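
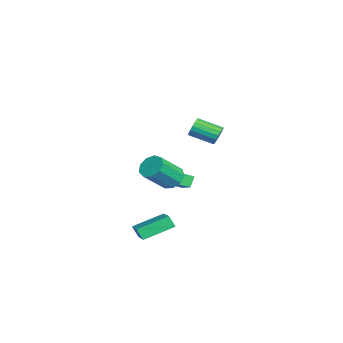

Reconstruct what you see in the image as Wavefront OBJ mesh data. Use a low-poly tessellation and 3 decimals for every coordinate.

v 1.34 -0.039 3.697
v 1.659 -0.337 3.188
v 1.22 -1.778 3.755
v 0.9 -1.481 4.263
v 1.883 -0.315 3.417
v 1.444 -1.756 3.984
v 1.982 -0.23 3.71
v 1.543 -1.671 4.277
v 1.934 -0.101 4
v 1.495 -1.542 4.567
v 1.75 0.042 4.22
v 1.31 -1.4 4.787
v 1.471 0.166 4.321
v 1.032 -1.275 4.887
v 1.163 0.243 4.278
v 0.724 -1.198 4.845
v 0.895 0.256 4.102
v 0.456 -1.186 4.669
v 0.729 0.201 3.833
v 0.29 -1.241 4.4
v 0.703 0.091 3.533
v 0.264 -1.351 4.1
v 0.823 -0.049 3.271
v 0.383 -1.491 3.837
v 1.061 -0.187 3.106
v 0.621 -1.628 3.672
v 1.363 -0.29 3.076
v 0.923 -1.732 3.643
v 0.166 -4.992 -4.237
v 1.966 -4.747 -3.501
v -0.396 -3.125 -3.484
v 1.405 -2.879 -2.749
v 0.415 -4.621 -4.971
v 2.216 -4.375 -4.236
v -0.146 -2.753 -4.219
v 1.654 -2.508 -3.483
v -2.337 -2.561 -1.468
v -1.566 -2.543 -1.932
v -0.672 -3.821 -0.496
v -1.443 -3.839 -0.032
v -1.574 -2.086 -1.52
v -0.68 -3.364 -0.084
v -1.939 -1.851 -1.084
v -1.045 -3.129 0.352
v -2.491 -1.948 -0.827
v -1.596 -3.226 0.609
v -2.97 -2.332 -0.87
v -2.076 -3.61 0.566
v -3.153 -2.823 -1.193
v -2.259 -4.101 0.243
v -2.954 -3.192 -1.645
v -2.06 -4.47 -0.209
v -2.467 -3.265 -2.013
v -1.573 -4.543 -0.578
v -1.919 -3.009 -2.127
v -1.025 -4.287 -0.691
v -4.239 -3.76 -2.546
v -4.675 -3.499 -1.853
v -4.384 -1.916 -3.333
v -4.821 -1.655 -2.64
v -2.719 -3.305 -1.76
v -3.156 -3.044 -1.067
v -2.865 -1.461 -2.547
v -3.301 -1.2 -1.854
f 2 1 5
f 2 5 3
f 3 5 6
f 3 6 4
f 5 1 7
f 5 7 6
f 6 7 8
f 6 8 4
f 7 1 9
f 7 9 8
f 8 9 10
f 8 10 4
f 9 1 11
f 9 11 10
f 10 11 12
f 10 12 4
f 11 1 13
f 11 13 12
f 12 13 14
f 12 14 4
f 13 1 15
f 13 15 14
f 14 15 16
f 14 16 4
f 15 1 17
f 15 17 16
f 16 17 18
f 16 18 4
f 17 1 19
f 17 19 18
f 18 19 20
f 18 20 4
f 19 1 21
f 19 21 20
f 20 21 22
f 20 22 4
f 21 1 23
f 21 23 22
f 22 23 24
f 22 24 4
f 23 1 25
f 23 25 24
f 24 25 26
f 24 26 4
f 25 1 27
f 25 27 26
f 26 27 28
f 26 28 4
f 27 1 2
f 27 2 28
f 28 2 3
f 28 3 4
f 30 32 29
f 33 30 29
f 29 32 31
f 31 33 29
f 30 36 32
f 34 30 33
f 34 36 30
f 32 36 31
f 35 33 31
f 31 36 35
f 35 34 33
f 36 34 35
f 38 37 41
f 38 41 39
f 39 41 42
f 39 42 40
f 41 37 43
f 41 43 42
f 42 43 44
f 42 44 40
f 43 37 45
f 43 45 44
f 44 45 46
f 44 46 40
f 45 37 47
f 45 47 46
f 46 47 48
f 46 48 40
f 47 37 49
f 47 49 48
f 48 49 50
f 48 50 40
f 49 37 51
f 49 51 50
f 50 51 52
f 50 52 40
f 51 37 53
f 51 53 52
f 52 53 54
f 52 54 40
f 53 37 55
f 53 55 54
f 54 55 56
f 54 56 40
f 55 37 38
f 55 38 56
f 56 38 39
f 56 39 40
f 58 60 57
f 61 58 57
f 57 60 59
f 59 61 57
f 58 64 60
f 62 58 61
f 62 64 58
f 60 64 59
f 63 61 59
f 59 64 63
f 63 62 61
f 64 62 63



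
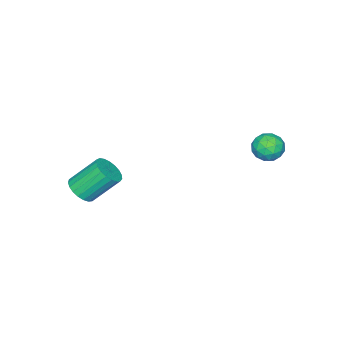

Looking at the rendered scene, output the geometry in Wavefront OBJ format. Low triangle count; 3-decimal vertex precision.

v 4.115 -1.028 -3.285
v 4.432 -1.357 -2.852
v 3.802 -0.581 -1.801
v 3.485 -0.252 -2.235
v 4.596 -1.158 -2.9
v 3.966 -0.383 -1.85
v 4.677 -0.937 -3.015
v 4.046 -0.162 -1.964
v 4.661 -0.732 -3.176
v 4.03 0.044 -2.126
v 4.55 -0.577 -3.357
v 3.919 0.198 -2.307
v 4.364 -0.501 -3.525
v 3.733 0.275 -2.475
v 4.135 -0.516 -3.651
v 3.505 0.26 -2.601
v 3.903 -0.619 -3.715
v 3.272 0.157 -2.664
v 3.707 -0.793 -3.704
v 3.077 -0.017 -2.653
v 3.582 -1.007 -3.62
v 2.952 -0.232 -2.57
v 3.549 -1.226 -3.479
v 2.919 -0.45 -2.429
v 3.614 -1.409 -3.304
v 2.984 -0.634 -2.254
v 3.766 -1.527 -3.126
v 3.135 -0.752 -2.076
v 3.978 -1.559 -2.975
v 3.347 -0.783 -1.925
v 4.214 -1.499 -2.878
v 3.583 -0.723 -1.828
v -0.505 4.021 -2.196
v -0.09 3.879 -1.714
v -1.25 3.441 -1.726
v -0.835 3.299 -1.244
v -1.064 3.906 -1.309
v -0.603 4.264 -1.599
v -0.737 3.056 -1.841
v -0.276 3.414 -2.131
v -0.234 3.282 -1.494
v -0.435 3.807 -1.165
v -0.905 3.513 -2.275
v -1.106 4.038 -1.946
v -0.232 4.001 -1.996
v -1.108 3.319 -1.444
v -1.242 3.676 -1.482
v -0.999 3.592 -1.199
v -0.533 4.228 -1.929
v -0.29 4.144 -1.645
v -0.862 4.16 -1.407
v -1.05 3.176 -1.795
v -0.807 3.092 -1.511
v -0.341 3.728 -2.241
v -0.098 3.644 -1.958
v -0.478 3.16 -2.033
v -0.073 3.566 -1.583
v -0.511 3.225 -1.308
v -0.453 3.083 -1.658
v -0.182 3.293 -1.829
v -0.191 3.875 -1.39
v -0.629 3.534 -1.114
v -0.764 3.891 -1.152
v -0.493 4.102 -1.323
v -0.276 3.524 -1.261
v -0.711 3.786 -2.326
v -1.149 3.445 -2.05
v -0.847 3.218 -2.117
v -0.576 3.429 -2.288
v -0.829 4.095 -2.132
v -1.267 3.754 -1.857
v -1.158 4.027 -1.611
v -0.887 4.237 -1.782
v -1.064 3.796 -2.179
f 2 1 5
f 2 5 3
f 3 5 6
f 3 6 4
f 5 1 7
f 5 7 6
f 6 7 8
f 6 8 4
f 7 1 9
f 7 9 8
f 8 9 10
f 8 10 4
f 9 1 11
f 9 11 10
f 10 11 12
f 10 12 4
f 11 1 13
f 11 13 12
f 12 13 14
f 12 14 4
f 13 1 15
f 13 15 14
f 14 15 16
f 14 16 4
f 15 1 17
f 15 17 16
f 16 17 18
f 16 18 4
f 17 1 19
f 17 19 18
f 18 19 20
f 18 20 4
f 19 1 21
f 19 21 20
f 20 21 22
f 20 22 4
f 21 1 23
f 21 23 22
f 22 23 24
f 22 24 4
f 23 1 25
f 23 25 24
f 24 25 26
f 24 26 4
f 25 1 27
f 25 27 26
f 26 27 28
f 26 28 4
f 27 1 29
f 27 29 28
f 28 29 30
f 28 30 4
f 29 1 31
f 29 31 30
f 30 31 32
f 30 32 4
f 31 1 2
f 31 2 32
f 32 2 3
f 32 3 4
f 33 70 49
f 70 44 73
f 49 73 38
f 70 73 49
f 33 49 45
f 49 38 50
f 45 50 34
f 49 50 45
f 33 45 54
f 45 34 55
f 54 55 40
f 45 55 54
f 33 54 66
f 54 40 69
f 66 69 43
f 54 69 66
f 33 66 70
f 66 43 74
f 70 74 44
f 66 74 70
f 34 50 61
f 50 38 64
f 61 64 42
f 50 64 61
f 38 73 51
f 73 44 72
f 51 72 37
f 73 72 51
f 44 74 71
f 74 43 67
f 71 67 35
f 74 67 71
f 43 69 68
f 69 40 56
f 68 56 39
f 69 56 68
f 40 55 60
f 55 34 57
f 60 57 41
f 55 57 60
f 36 62 48
f 62 42 63
f 48 63 37
f 62 63 48
f 36 48 46
f 48 37 47
f 46 47 35
f 48 47 46
f 36 46 53
f 46 35 52
f 53 52 39
f 46 52 53
f 36 53 58
f 53 39 59
f 58 59 41
f 53 59 58
f 36 58 62
f 58 41 65
f 62 65 42
f 58 65 62
f 37 63 51
f 63 42 64
f 51 64 38
f 63 64 51
f 35 47 71
f 47 37 72
f 71 72 44
f 47 72 71
f 39 52 68
f 52 35 67
f 68 67 43
f 52 67 68
f 41 59 60
f 59 39 56
f 60 56 40
f 59 56 60
f 42 65 61
f 65 41 57
f 61 57 34
f 65 57 61



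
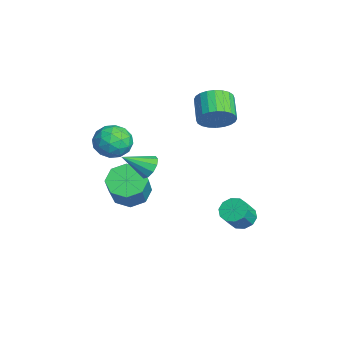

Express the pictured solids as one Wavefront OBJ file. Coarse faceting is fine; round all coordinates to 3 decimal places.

v 1.316 2.049 -2.3
v 1.93 2.046 -2.695
v 2.558 1.488 -1.715
v 1.944 1.491 -1.32
v 1.914 2.433 -2.464
v 2.542 1.876 -1.485
v 1.67 2.674 -2.171
v 2.298 2.117 -1.192
v 1.291 2.676 -1.927
v 1.919 2.118 -0.947
v 0.921 2.438 -1.825
v 1.549 1.881 -0.846
v 0.702 2.052 -1.905
v 1.33 1.494 -0.925
v 0.718 1.664 -2.135
v 1.346 1.107 -1.156
v 0.962 1.423 -2.428
v 1.59 0.866 -1.449
v 1.341 1.422 -2.673
v 1.969 0.864 -1.693
v 1.711 1.659 -2.774
v 2.339 1.102 -1.795
v 2.941 -2.532 2.569
v 3.552 -2.685 2.315
v 2.959 -3.788 3.371
v 3.61 -2.46 2.666
v 3.412 -2.263 2.979
v 3.033 -2.169 3.136
v 2.62 -2.213 3.077
v 2.329 -2.379 2.823
v 2.271 -2.604 2.473
v 2.469 -2.801 2.159
v 2.848 -2.896 2.002
v 3.261 -2.851 2.062
v -0.391 1.099 3.423
v 0.001 0.673 4.176
v -1.257 0.775 4.89
v -1.649 1.201 4.137
v 0.072 1.029 4.25
v -1.186 1.131 4.963
v 0.072 1.396 4.198
v -1.186 1.498 4.911
v 0.002 1.718 4.028
v -1.256 1.82 4.741
v -0.128 1.945 3.766
v -1.386 2.048 4.479
v -0.298 2.044 3.451
v -1.556 2.146 4.165
v -0.482 1.999 3.133
v -1.741 2.101 3.846
v -0.653 1.817 2.859
v -1.911 1.919 3.572
v -0.783 1.525 2.67
v -2.041 1.627 3.384
v -0.854 1.169 2.597
v -2.112 1.271 3.31
v -0.854 0.802 2.649
v -2.112 0.904 3.362
v -0.784 0.48 2.819
v -2.042 0.582 3.532
v -0.654 0.252 3.081
v -1.912 0.355 3.794
v -0.484 0.154 3.395
v -1.742 0.256 4.109
v -0.299 0.199 3.714
v -1.558 0.301 4.427
v -0.129 0.381 3.988
v -1.387 0.483 4.701
v -0.472 -3.342 2.977
v 0.154 -3.565 2.204
v -1.754 -3.895 2.096
v -1.128 -4.118 1.323
v -1.083 -4.657 2.188
v -0.291 -4.315 2.732
v -1.309 -3.145 1.568
v -0.517 -2.803 2.112
v -0.363 -3.443 1.333
v -0.223 -4.378 1.716
v -1.377 -3.082 2.584
v -1.237 -4.017 2.967
v -0.047 -3.405 2.667
v -1.553 -4.055 1.633
v -1.527 -4.372 2.141
v -1.159 -4.503 1.687
v -0.308 -3.846 2.978
v 0.06 -3.977 2.524
v -0.667 -4.619 2.515
v -1.66 -3.483 1.776
v -1.292 -3.614 1.322
v -0.441 -2.957 2.613
v -0.073 -3.088 2.159
v -0.933 -2.841 1.785
v 0.018 -3.465 1.701
v -0.735 -3.789 1.184
v -0.842 -3.217 1.328
v -0.377 -3.017 1.647
v 0.1 -4.014 1.927
v -0.653 -4.339 1.409
v -0.627 -4.656 1.917
v -0.161 -4.455 2.237
v -0.204 -3.942 1.415
v -0.947 -3.121 2.891
v -1.7 -3.446 2.373
v -1.439 -3.005 2.063
v -0.973 -2.804 2.383
v -0.865 -3.671 3.116
v -1.618 -3.995 2.599
v -1.223 -4.443 2.653
v -0.758 -4.243 2.972
v -1.396 -3.518 2.885
v 0.585 -3.107 -0.405
v 1.252 -2.488 -0.82
v 2.482 -2.814 0.67
v 1.815 -3.433 1.085
v 0.773 -2.127 -0.346
v 2.003 -2.453 1.145
v 0.183 -2.339 0.094
v 1.414 -2.665 1.585
v -0.171 -3.002 0.241
v 1.06 -3.328 1.732
v -0.082 -3.726 0.01
v 1.148 -4.052 1.5
v 0.397 -4.087 -0.465
v 1.627 -4.413 1.026
v 0.986 -3.875 -0.905
v 2.217 -4.201 0.586
v 1.34 -3.212 -1.052
v 2.571 -3.538 0.439
f 2 1 5
f 2 5 3
f 3 5 6
f 3 6 4
f 5 1 7
f 5 7 6
f 6 7 8
f 6 8 4
f 7 1 9
f 7 9 8
f 8 9 10
f 8 10 4
f 9 1 11
f 9 11 10
f 10 11 12
f 10 12 4
f 11 1 13
f 11 13 12
f 12 13 14
f 12 14 4
f 13 1 15
f 13 15 14
f 14 15 16
f 14 16 4
f 15 1 17
f 15 17 16
f 16 17 18
f 16 18 4
f 17 1 19
f 17 19 18
f 18 19 20
f 18 20 4
f 19 1 21
f 19 21 20
f 20 21 22
f 20 22 4
f 21 1 2
f 21 2 22
f 22 2 3
f 22 3 4
f 24 23 26
f 24 26 25
f 26 23 27
f 26 27 25
f 27 23 28
f 27 28 25
f 28 23 29
f 28 29 25
f 29 23 30
f 29 30 25
f 30 23 31
f 30 31 25
f 31 23 32
f 31 32 25
f 32 23 33
f 32 33 25
f 33 23 34
f 33 34 25
f 34 23 24
f 34 24 25
f 36 35 39
f 36 39 37
f 37 39 40
f 37 40 38
f 39 35 41
f 39 41 40
f 40 41 42
f 40 42 38
f 41 35 43
f 41 43 42
f 42 43 44
f 42 44 38
f 43 35 45
f 43 45 44
f 44 45 46
f 44 46 38
f 45 35 47
f 45 47 46
f 46 47 48
f 46 48 38
f 47 35 49
f 47 49 48
f 48 49 50
f 48 50 38
f 49 35 51
f 49 51 50
f 50 51 52
f 50 52 38
f 51 35 53
f 51 53 52
f 52 53 54
f 52 54 38
f 53 35 55
f 53 55 54
f 54 55 56
f 54 56 38
f 55 35 57
f 55 57 56
f 56 57 58
f 56 58 38
f 57 35 59
f 57 59 58
f 58 59 60
f 58 60 38
f 59 35 61
f 59 61 60
f 60 61 62
f 60 62 38
f 61 35 63
f 61 63 62
f 62 63 64
f 62 64 38
f 63 35 65
f 63 65 64
f 64 65 66
f 64 66 38
f 65 35 67
f 65 67 66
f 66 67 68
f 66 68 38
f 67 35 36
f 67 36 68
f 68 36 37
f 68 37 38
f 69 106 85
f 106 80 109
f 85 109 74
f 106 109 85
f 69 85 81
f 85 74 86
f 81 86 70
f 85 86 81
f 69 81 90
f 81 70 91
f 90 91 76
f 81 91 90
f 69 90 102
f 90 76 105
f 102 105 79
f 90 105 102
f 69 102 106
f 102 79 110
f 106 110 80
f 102 110 106
f 70 86 97
f 86 74 100
f 97 100 78
f 86 100 97
f 74 109 87
f 109 80 108
f 87 108 73
f 109 108 87
f 80 110 107
f 110 79 103
f 107 103 71
f 110 103 107
f 79 105 104
f 105 76 92
f 104 92 75
f 105 92 104
f 76 91 96
f 91 70 93
f 96 93 77
f 91 93 96
f 72 98 84
f 98 78 99
f 84 99 73
f 98 99 84
f 72 84 82
f 84 73 83
f 82 83 71
f 84 83 82
f 72 82 89
f 82 71 88
f 89 88 75
f 82 88 89
f 72 89 94
f 89 75 95
f 94 95 77
f 89 95 94
f 72 94 98
f 94 77 101
f 98 101 78
f 94 101 98
f 73 99 87
f 99 78 100
f 87 100 74
f 99 100 87
f 71 83 107
f 83 73 108
f 107 108 80
f 83 108 107
f 75 88 104
f 88 71 103
f 104 103 79
f 88 103 104
f 77 95 96
f 95 75 92
f 96 92 76
f 95 92 96
f 78 101 97
f 101 77 93
f 97 93 70
f 101 93 97
f 112 111 115
f 112 115 113
f 113 115 116
f 113 116 114
f 115 111 117
f 115 117 116
f 116 117 118
f 116 118 114
f 117 111 119
f 117 119 118
f 118 119 120
f 118 120 114
f 119 111 121
f 119 121 120
f 120 121 122
f 120 122 114
f 121 111 123
f 121 123 122
f 122 123 124
f 122 124 114
f 123 111 125
f 123 125 124
f 124 125 126
f 124 126 114
f 125 111 127
f 125 127 126
f 126 127 128
f 126 128 114
f 127 111 112
f 127 112 128
f 128 112 113
f 128 113 114



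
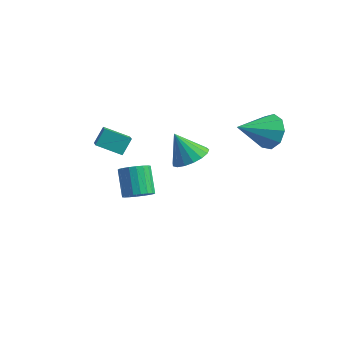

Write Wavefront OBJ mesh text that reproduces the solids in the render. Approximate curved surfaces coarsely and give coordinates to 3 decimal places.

v 1.089 1.934 -0.113
v 1.917 1.701 0.334
v 0.271 1.726 1.293
v 1.889 2.161 0.386
v 1.678 2.57 0.324
v 1.331 2.833 0.161
v 0.929 2.89 -0.064
v 0.564 2.728 -0.3
v 0.319 2.385 -0.494
v 0.25 1.938 -0.6
v 0.374 1.491 -0.595
v 0.661 1.145 -0.479
v 1.046 0.98 -0.28
v 1.441 1.034 -0.042
v 1.756 1.294 0.18
v -1.739 1.534 -3.927
v -1.11 1.449 -3.44
v -1.952 2.16 -2.226
v -2.581 2.246 -2.713
v -1.053 1.768 -3.588
v -1.895 2.479 -2.374
v -1.132 2.041 -3.803
v -1.974 2.752 -2.589
v -1.331 2.213 -4.042
v -2.174 2.924 -2.828
v -1.611 2.251 -4.259
v -2.454 2.962 -3.045
v -1.917 2.147 -4.409
v -2.759 2.859 -3.196
v -2.187 1.922 -4.465
v -3.029 2.633 -3.251
v -2.368 1.62 -4.414
v -3.21 2.331 -3.2
v -2.425 1.301 -4.266
v -3.267 2.012 -3.052
v -2.346 1.028 -4.051
v -3.188 1.739 -2.837
v -2.146 0.856 -3.812
v -2.989 1.567 -2.598
v -1.866 0.818 -3.595
v -2.709 1.529 -2.381
v -1.561 0.921 -3.444
v -2.403 1.633 -2.231
v -1.291 1.147 -3.389
v -2.133 1.858 -2.175
v 3.626 4.689 1.248
v 4.128 4.093 0.574
v 2.894 3.051 2.152
v 4.536 4.22 1.135
v 4.518 4.566 1.748
v 4.083 4.97 2.127
v 3.434 5.243 2.095
v 2.875 5.256 1.667
v 2.668 5.005 1.042
v 2.909 4.606 0.514
v 3.485 4.246 0.329
v -1.788 -1.56 1.597
v -0.952 -2.432 2.304
v -1.762 -0.922 2.354
v -0.926 -1.794 3.061
v -0.714 -0.966 1.059
v 0.122 -1.838 1.766
v -0.688 -0.328 1.816
v 0.148 -1.2 2.523
f 2 1 4
f 2 4 3
f 4 1 5
f 4 5 3
f 5 1 6
f 5 6 3
f 6 1 7
f 6 7 3
f 7 1 8
f 7 8 3
f 8 1 9
f 8 9 3
f 9 1 10
f 9 10 3
f 10 1 11
f 10 11 3
f 11 1 12
f 11 12 3
f 12 1 13
f 12 13 3
f 13 1 14
f 13 14 3
f 14 1 15
f 14 15 3
f 15 1 2
f 15 2 3
f 17 16 20
f 17 20 18
f 18 20 21
f 18 21 19
f 20 16 22
f 20 22 21
f 21 22 23
f 21 23 19
f 22 16 24
f 22 24 23
f 23 24 25
f 23 25 19
f 24 16 26
f 24 26 25
f 25 26 27
f 25 27 19
f 26 16 28
f 26 28 27
f 27 28 29
f 27 29 19
f 28 16 30
f 28 30 29
f 29 30 31
f 29 31 19
f 30 16 32
f 30 32 31
f 31 32 33
f 31 33 19
f 32 16 34
f 32 34 33
f 33 34 35
f 33 35 19
f 34 16 36
f 34 36 35
f 35 36 37
f 35 37 19
f 36 16 38
f 36 38 37
f 37 38 39
f 37 39 19
f 38 16 40
f 38 40 39
f 39 40 41
f 39 41 19
f 40 16 42
f 40 42 41
f 41 42 43
f 41 43 19
f 42 16 44
f 42 44 43
f 43 44 45
f 43 45 19
f 44 16 17
f 44 17 45
f 45 17 18
f 45 18 19
f 47 46 49
f 47 49 48
f 49 46 50
f 49 50 48
f 50 46 51
f 50 51 48
f 51 46 52
f 51 52 48
f 52 46 53
f 52 53 48
f 53 46 54
f 53 54 48
f 54 46 55
f 54 55 48
f 55 46 56
f 55 56 48
f 56 46 47
f 56 47 48
f 58 60 57
f 61 58 57
f 57 60 59
f 59 61 57
f 58 64 60
f 62 58 61
f 62 64 58
f 60 64 59
f 63 61 59
f 59 64 63
f 63 62 61
f 64 62 63



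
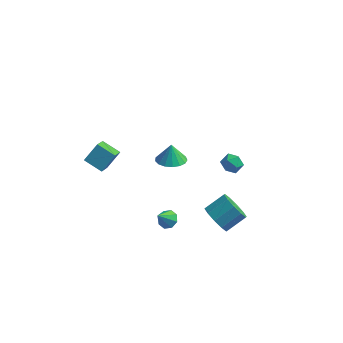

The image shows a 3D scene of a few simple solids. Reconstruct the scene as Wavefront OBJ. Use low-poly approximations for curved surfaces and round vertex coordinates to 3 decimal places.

v -0.471 0.789 -0.313
v 0.203 1.358 -0.425
v -0.549 1.091 0.753
v -0.142 1.59 -0.516
v -0.563 1.639 -0.561
v -0.963 1.492 -0.548
v -1.25 1.185 -0.482
v -1.359 0.787 -0.376
v -1.265 0.389 -0.257
v -0.988 0.083 -0.15
v -0.594 -0.062 -0.08
v -0.171 -0.011 -0.064
v 0.183 0.222 -0.104
v 0.387 0.586 -0.193
v 0.394 0.996 -0.309
v 1.845 4.212 -3.221
v 2.459 4.046 -3.548
v 2.061 3.414 -2.412
v 2.675 3.248 -2.739
v 2.603 3.88 -2.413
v 2.47 4.373 -2.912
v 2.05 3.087 -3.048
v 1.917 3.58 -3.547
v 2.585 3.351 -3.441
v 2.927 3.841 -3.049
v 1.593 3.619 -2.911
v 1.935 4.109 -2.519
v -4.821 -0.31 -0.175
v -4.668 -1.669 0.98
v -4.293 0.45 0.651
v -4.14 -0.909 1.805
v -3.74 -0.571 -0.625
v -3.587 -1.93 0.529
v -3.212 0.189 0.2
v -3.059 -1.17 1.355
v 2.842 -2.008 -1.916
v 3.209 -1.69 -2.744
v 4.064 -0.874 -2.053
v 3.698 -1.192 -1.224
v 2.754 -1.338 -2.598
v 3.609 -0.522 -1.906
v 2.333 -1.242 -2.191
v 3.188 -0.426 -1.499
v 2.107 -1.439 -1.679
v 2.962 -0.622 -0.987
v 2.161 -1.853 -1.257
v 3.016 -1.036 -0.566
v 2.476 -2.326 -1.087
v 3.331 -1.51 -0.396
v 2.931 -2.678 -1.234
v 3.786 -1.862 -0.542
v 3.352 -2.774 -1.641
v 4.207 -1.958 -0.949
v 3.578 -2.578 -2.153
v 4.433 -1.761 -1.461
v 3.524 -2.164 -2.574
v 4.379 -1.347 -1.883
v 0.014 -1.574 -3.32
v 0.382 -2.033 -3.48
v -0.374 -2.226 -2.34
v 0.59 -1.727 -3.195
v 0.461 -1.332 -2.983
v 0.069 -1.078 -2.969
v -0.355 -1.115 -3.161
v -0.563 -1.42 -3.446
v -0.434 -1.816 -3.658
v -0.042 -2.069 -3.672
f 2 1 4
f 2 4 3
f 4 1 5
f 4 5 3
f 5 1 6
f 5 6 3
f 6 1 7
f 6 7 3
f 7 1 8
f 7 8 3
f 8 1 9
f 8 9 3
f 9 1 10
f 9 10 3
f 10 1 11
f 10 11 3
f 11 1 12
f 11 12 3
f 12 1 13
f 12 13 3
f 13 1 14
f 13 14 3
f 14 1 15
f 14 15 3
f 15 1 2
f 15 2 3
f 16 27 21
f 16 21 17
f 16 17 23
f 16 23 26
f 16 26 27
f 17 21 25
f 21 27 20
f 27 26 18
f 26 23 22
f 23 17 24
f 19 25 20
f 19 20 18
f 19 18 22
f 19 22 24
f 19 24 25
f 20 25 21
f 18 20 27
f 22 18 26
f 24 22 23
f 25 24 17
f 29 31 28
f 32 29 28
f 28 31 30
f 30 32 28
f 29 35 31
f 33 29 32
f 33 35 29
f 31 35 30
f 34 32 30
f 30 35 34
f 34 33 32
f 35 33 34
f 37 36 40
f 37 40 38
f 38 40 41
f 38 41 39
f 40 36 42
f 40 42 41
f 41 42 43
f 41 43 39
f 42 36 44
f 42 44 43
f 43 44 45
f 43 45 39
f 44 36 46
f 44 46 45
f 45 46 47
f 45 47 39
f 46 36 48
f 46 48 47
f 47 48 49
f 47 49 39
f 48 36 50
f 48 50 49
f 49 50 51
f 49 51 39
f 50 36 52
f 50 52 51
f 51 52 53
f 51 53 39
f 52 36 54
f 52 54 53
f 53 54 55
f 53 55 39
f 54 36 56
f 54 56 55
f 55 56 57
f 55 57 39
f 56 36 37
f 56 37 57
f 57 37 38
f 57 38 39
f 59 58 61
f 59 61 60
f 61 58 62
f 61 62 60
f 62 58 63
f 62 63 60
f 63 58 64
f 63 64 60
f 64 58 65
f 64 65 60
f 65 58 66
f 65 66 60
f 66 58 67
f 66 67 60
f 67 58 59
f 67 59 60



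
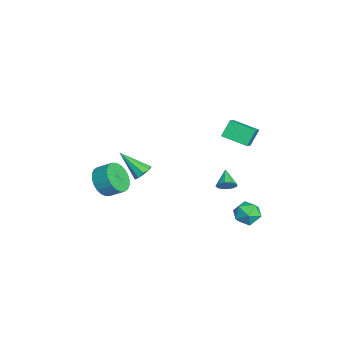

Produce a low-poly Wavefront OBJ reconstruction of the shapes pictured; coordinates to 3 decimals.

v -3.862 3.232 3.84
v -2.235 2.78 4.984
v -3.166 4.601 3.391
v -1.539 4.149 4.535
v -3.361 2.671 2.905
v -1.734 2.219 4.049
v -2.665 4.04 2.456
v -1.038 3.588 3.6
v -3.917 -4.337 -0.999
v -3.022 -4.285 -1.601
v -2.669 -3.431 -1.004
v -3.563 -3.483 -0.401
v -3.28 -4.029 -1.815
v -2.927 -3.175 -1.217
v -3.634 -3.819 -1.904
v -3.281 -2.966 -1.306
v -4.032 -3.689 -1.855
v -3.679 -2.836 -1.258
v -4.412 -3.657 -1.676
v -4.059 -2.804 -1.079
v -4.717 -3.729 -1.394
v -4.364 -2.875 -0.796
v -4.9 -3.893 -1.052
v -4.547 -3.04 -0.454
v -4.933 -4.125 -0.701
v -4.58 -3.271 -0.104
v -4.811 -4.389 -0.396
v -4.458 -3.535 0.201
v -4.553 -4.645 -0.183
v -4.2 -3.791 0.415
v -4.199 -4.854 -0.094
v -3.846 -4.001 0.504
v -3.801 -4.984 -0.142
v -3.448 -4.131 0.455
v -3.421 -5.016 -0.321
v -3.068 -4.163 0.276
v -3.116 -4.945 -0.604
v -2.763 -4.091 -0.006
v -2.933 -4.78 -0.946
v -2.58 -3.927 -0.348
v -2.9 -4.549 -1.296
v -2.547 -3.695 -0.699
v -2.373 3.795 -3.062
v -1.668 4.301 -3.384
v -1.492 3.259 -1.976
v -0.787 3.765 -2.298
v -1.512 4.181 -1.9
v -2.056 4.512 -2.57
v -1.104 3.048 -2.79
v -1.648 3.379 -3.46
v -0.884 3.84 -3.215
v -1.136 4.54 -2.665
v -2.024 3.02 -2.695
v -2.276 3.72 -2.145
v -2.834 -2.113 0.411
v -2.555 -1.761 0.894
v -3.546 -3.387 1.749
v -2.973 -1.61 0.815
v -3.327 -1.695 0.547
v -3.45 -1.975 0.215
v -3.285 -2.32 -0.025
v -2.909 -2.568 -0.062
v -2.499 -2.603 0.123
v -2.245 -2.409 0.442
v -2.268 -2.076 0.747
v -3.397 2.809 -1.535
v -3.079 3.086 -1.041
v -4.463 2.871 -0.885
v -3.23 3.398 -1.319
v -3.46 3.435 -1.698
v -3.66 3.178 -2.001
v -3.737 2.749 -2.086
v -3.655 2.347 -1.913
v -3.453 2.162 -1.564
v -3.224 2.279 -1.201
v -3.077 2.644 -0.994
f 2 4 1
f 5 2 1
f 1 4 3
f 3 5 1
f 2 8 4
f 6 2 5
f 6 8 2
f 4 8 3
f 7 5 3
f 3 8 7
f 7 6 5
f 8 6 7
f 10 9 13
f 10 13 11
f 11 13 14
f 11 14 12
f 13 9 15
f 13 15 14
f 14 15 16
f 14 16 12
f 15 9 17
f 15 17 16
f 16 17 18
f 16 18 12
f 17 9 19
f 17 19 18
f 18 19 20
f 18 20 12
f 19 9 21
f 19 21 20
f 20 21 22
f 20 22 12
f 21 9 23
f 21 23 22
f 22 23 24
f 22 24 12
f 23 9 25
f 23 25 24
f 24 25 26
f 24 26 12
f 25 9 27
f 25 27 26
f 26 27 28
f 26 28 12
f 27 9 29
f 27 29 28
f 28 29 30
f 28 30 12
f 29 9 31
f 29 31 30
f 30 31 32
f 30 32 12
f 31 9 33
f 31 33 32
f 32 33 34
f 32 34 12
f 33 9 35
f 33 35 34
f 34 35 36
f 34 36 12
f 35 9 37
f 35 37 36
f 36 37 38
f 36 38 12
f 37 9 39
f 37 39 38
f 38 39 40
f 38 40 12
f 39 9 41
f 39 41 40
f 40 41 42
f 40 42 12
f 41 9 10
f 41 10 42
f 42 10 11
f 42 11 12
f 43 54 48
f 43 48 44
f 43 44 50
f 43 50 53
f 43 53 54
f 44 48 52
f 48 54 47
f 54 53 45
f 53 50 49
f 50 44 51
f 46 52 47
f 46 47 45
f 46 45 49
f 46 49 51
f 46 51 52
f 47 52 48
f 45 47 54
f 49 45 53
f 51 49 50
f 52 51 44
f 56 55 58
f 56 58 57
f 58 55 59
f 58 59 57
f 59 55 60
f 59 60 57
f 60 55 61
f 60 61 57
f 61 55 62
f 61 62 57
f 62 55 63
f 62 63 57
f 63 55 64
f 63 64 57
f 64 55 65
f 64 65 57
f 65 55 56
f 65 56 57
f 67 66 69
f 67 69 68
f 69 66 70
f 69 70 68
f 70 66 71
f 70 71 68
f 71 66 72
f 71 72 68
f 72 66 73
f 72 73 68
f 73 66 74
f 73 74 68
f 74 66 75
f 74 75 68
f 75 66 76
f 75 76 68
f 76 66 67
f 76 67 68



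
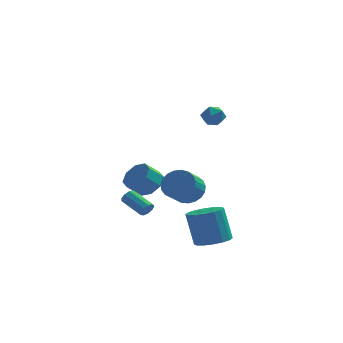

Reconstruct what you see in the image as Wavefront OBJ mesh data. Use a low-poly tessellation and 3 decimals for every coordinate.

v -1.959 1.296 -4.053
v -1.66 1.371 -3.634
v -2.842 2.259 -2.949
v -3.141 2.184 -3.367
v -1.603 1.629 -3.872
v -2.786 2.518 -3.187
v -1.713 1.732 -4.194
v -2.895 2.62 -3.509
v -1.938 1.63 -4.45
v -3.12 2.519 -3.765
v -2.173 1.372 -4.52
v -3.355 2.261 -3.835
v -2.307 1.078 -4.372
v -3.489 1.967 -3.686
v -2.279 0.886 -4.074
v -3.461 1.775 -3.388
v -2.101 0.886 -3.766
v -3.283 1.774 -3.081
v -1.856 1.077 -3.592
v -3.038 1.966 -2.907
v 1.248 0.782 3.079
v 1.851 1.221 3.302
v 1.669 -0.161 3.798
v 2.272 0.278 4.021
v 1.552 0.457 4.257
v 1.292 1.04 3.812
v 2.228 0.02 3.288
v 1.968 0.603 2.843
v 2.456 0.75 3.431
v 2.039 1.02 4.029
v 1.481 0.04 3.071
v 1.064 0.31 3.669
v 0.244 2.499 -2.848
v 0.783 2.884 -2.02
v 0.294 1.765 -1.183
v -0.244 1.381 -2.012
v 0.393 3.085 -1.978
v -0.096 1.967 -1.141
v -0.022 3.186 -2.086
v -0.511 2.067 -1.249
v -0.391 3.168 -2.326
v -0.88 2.049 -1.489
v -0.651 3.034 -2.657
v -1.139 1.915 -1.82
v -0.755 2.808 -3.02
v -1.244 1.689 -2.183
v -0.687 2.528 -3.354
v -1.176 1.409 -2.517
v -0.457 2.244 -3.6
v -0.946 1.125 -2.764
v -0.107 2.003 -3.717
v -0.596 0.885 -2.88
v 0.305 1.849 -3.683
v -0.184 0.73 -2.846
v 0.706 1.807 -3.505
v 0.217 0.688 -2.668
v 1.027 1.884 -3.213
v 0.538 0.766 -2.377
v 1.213 2.068 -2.859
v 0.724 0.95 -2.022
v 1.231 2.327 -2.502
v 0.742 1.208 -1.665
v 1.079 2.615 -2.205
v 0.59 1.497 -1.369
v 2 -2.505 -4.67
v 2.922 -2.928 -4.362
v 2.421 -2.518 -2.301
v 1.5 -2.095 -2.61
v 3.03 -2.396 -4.442
v 2.529 -1.986 -2.381
v 2.861 -1.893 -4.583
v 2.361 -1.483 -2.522
v 2.462 -1.554 -4.747
v 1.961 -1.144 -2.687
v 1.939 -1.47 -4.891
v 1.439 -1.06 -2.83
v 1.433 -1.663 -4.976
v 0.932 -1.253 -2.915
v 1.079 -2.082 -4.979
v 0.578 -1.672 -2.918
v 0.971 -2.614 -4.899
v 0.47 -2.204 -2.838
v 1.139 -3.117 -4.758
v 0.639 -2.707 -2.697
v 1.539 -3.456 -4.593
v 1.038 -3.046 -2.533
v 2.061 -3.54 -4.45
v 1.561 -3.13 -2.389
v 2.568 -3.347 -4.365
v 2.067 -2.937 -2.304
v -2.009 3.632 -2.945
v -1.354 2.863 -2.796
v -2.137 2.36 -1.947
v -2.791 3.128 -2.095
v -1.221 3.466 -2.318
v -2.004 2.963 -1.468
v -1.55 4.165 -2.206
v -2.333 3.662 -1.357
v -2.147 4.552 -2.527
v -2.93 4.049 -1.678
v -2.663 4.4 -3.093
v -3.446 3.897 -2.244
v -2.796 3.797 -3.572
v -3.579 3.294 -2.722
v -2.467 3.098 -3.683
v -3.25 2.595 -2.834
v -1.87 2.711 -3.362
v -2.653 2.208 -2.513
f 2 1 5
f 2 5 3
f 3 5 6
f 3 6 4
f 5 1 7
f 5 7 6
f 6 7 8
f 6 8 4
f 7 1 9
f 7 9 8
f 8 9 10
f 8 10 4
f 9 1 11
f 9 11 10
f 10 11 12
f 10 12 4
f 11 1 13
f 11 13 12
f 12 13 14
f 12 14 4
f 13 1 15
f 13 15 14
f 14 15 16
f 14 16 4
f 15 1 17
f 15 17 16
f 16 17 18
f 16 18 4
f 17 1 19
f 17 19 18
f 18 19 20
f 18 20 4
f 19 1 2
f 19 2 20
f 20 2 3
f 20 3 4
f 21 32 26
f 21 26 22
f 21 22 28
f 21 28 31
f 21 31 32
f 22 26 30
f 26 32 25
f 32 31 23
f 31 28 27
f 28 22 29
f 24 30 25
f 24 25 23
f 24 23 27
f 24 27 29
f 24 29 30
f 25 30 26
f 23 25 32
f 27 23 31
f 29 27 28
f 30 29 22
f 34 33 37
f 34 37 35
f 35 37 38
f 35 38 36
f 37 33 39
f 37 39 38
f 38 39 40
f 38 40 36
f 39 33 41
f 39 41 40
f 40 41 42
f 40 42 36
f 41 33 43
f 41 43 42
f 42 43 44
f 42 44 36
f 43 33 45
f 43 45 44
f 44 45 46
f 44 46 36
f 45 33 47
f 45 47 46
f 46 47 48
f 46 48 36
f 47 33 49
f 47 49 48
f 48 49 50
f 48 50 36
f 49 33 51
f 49 51 50
f 50 51 52
f 50 52 36
f 51 33 53
f 51 53 52
f 52 53 54
f 52 54 36
f 53 33 55
f 53 55 54
f 54 55 56
f 54 56 36
f 55 33 57
f 55 57 56
f 56 57 58
f 56 58 36
f 57 33 59
f 57 59 58
f 58 59 60
f 58 60 36
f 59 33 61
f 59 61 60
f 60 61 62
f 60 62 36
f 61 33 63
f 61 63 62
f 62 63 64
f 62 64 36
f 63 33 34
f 63 34 64
f 64 34 35
f 64 35 36
f 66 65 69
f 66 69 67
f 67 69 70
f 67 70 68
f 69 65 71
f 69 71 70
f 70 71 72
f 70 72 68
f 71 65 73
f 71 73 72
f 72 73 74
f 72 74 68
f 73 65 75
f 73 75 74
f 74 75 76
f 74 76 68
f 75 65 77
f 75 77 76
f 76 77 78
f 76 78 68
f 77 65 79
f 77 79 78
f 78 79 80
f 78 80 68
f 79 65 81
f 79 81 80
f 80 81 82
f 80 82 68
f 81 65 83
f 81 83 82
f 82 83 84
f 82 84 68
f 83 65 85
f 83 85 84
f 84 85 86
f 84 86 68
f 85 65 87
f 85 87 86
f 86 87 88
f 86 88 68
f 87 65 89
f 87 89 88
f 88 89 90
f 88 90 68
f 89 65 66
f 89 66 90
f 90 66 67
f 90 67 68
f 92 91 95
f 92 95 93
f 93 95 96
f 93 96 94
f 95 91 97
f 95 97 96
f 96 97 98
f 96 98 94
f 97 91 99
f 97 99 98
f 98 99 100
f 98 100 94
f 99 91 101
f 99 101 100
f 100 101 102
f 100 102 94
f 101 91 103
f 101 103 102
f 102 103 104
f 102 104 94
f 103 91 105
f 103 105 104
f 104 105 106
f 104 106 94
f 105 91 107
f 105 107 106
f 106 107 108
f 106 108 94
f 107 91 92
f 107 92 108
f 108 92 93
f 108 93 94



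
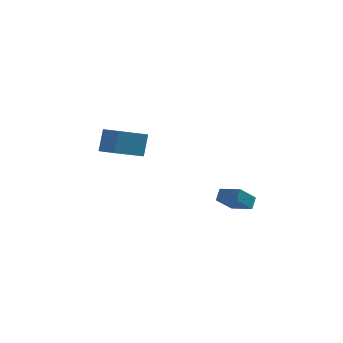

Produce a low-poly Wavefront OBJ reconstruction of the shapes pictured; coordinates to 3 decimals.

v -3.763 1.705 2.703
v -3.603 2.365 4.228
v -4.883 2.726 2.378
v -4.723 3.386 3.904
v -2.257 3.114 1.936
v -2.097 3.774 3.462
v -3.377 4.135 1.612
v -3.217 4.795 3.137
v 3.436 -1.1 -0.084
v 2.653 -2.027 0.943
v 3.575 -0.511 0.554
v 2.792 -1.438 1.582
v 4.668 -1.762 0.258
v 3.885 -2.689 1.286
v 4.807 -1.173 0.897
v 4.024 -2.1 1.924
f 2 4 1
f 5 2 1
f 1 4 3
f 3 5 1
f 2 8 4
f 6 2 5
f 6 8 2
f 4 8 3
f 7 5 3
f 3 8 7
f 7 6 5
f 8 6 7
f 10 12 9
f 13 10 9
f 9 12 11
f 11 13 9
f 10 16 12
f 14 10 13
f 14 16 10
f 12 16 11
f 15 13 11
f 11 16 15
f 15 14 13
f 16 14 15



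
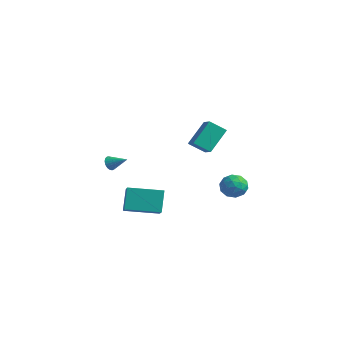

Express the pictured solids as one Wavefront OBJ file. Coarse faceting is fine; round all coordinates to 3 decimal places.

v 1.919 -3.806 -1.792
v 1.461 -3.174 -0.452
v 3.308 -2.277 -2.038
v 2.851 -1.646 -0.698
v 3.189 -4.814 -0.882
v 2.732 -4.183 0.458
v 4.579 -3.286 -1.128
v 4.121 -2.654 0.212
v 2.354 0.817 2.275
v 2.29 2.142 3.593
v 3.025 1.543 1.577
v 2.96 2.869 2.895
v 3.22 0.431 2.705
v 3.155 1.757 4.023
v 3.89 1.158 2.007
v 3.826 2.483 3.325
v 2.327 4.454 -2.295
v 3.134 4.811 -2.054
v 2.806 3.109 -1.906
v 3.613 3.466 -1.665
v 2.865 3.653 -1.173
v 2.569 4.485 -1.413
v 3.371 3.435 -2.547
v 3.075 4.267 -2.787
v 3.779 4.181 -2.21
v 3.467 4.316 -1.361
v 2.473 3.604 -2.599
v 2.161 3.739 -1.75
v 2.689 4.751 -2.209
v 3.251 3.169 -1.751
v 2.812 3.279 -1.462
v 3.286 3.489 -1.32
v 2.357 4.559 -1.832
v 2.831 4.769 -1.691
v 2.673 4.088 -1.172
v 3.109 3.151 -2.269
v 3.583 3.361 -2.128
v 2.654 4.431 -2.64
v 3.128 4.641 -2.498
v 3.267 3.832 -2.788
v 3.542 4.59 -2.159
v 3.824 3.799 -1.93
v 3.681 3.782 -2.448
v 3.507 4.27 -2.59
v 3.359 4.669 -1.66
v 3.64 3.879 -1.431
v 3.2 3.989 -1.142
v 3.027 4.478 -1.283
v 3.738 4.299 -1.751
v 2.3 4.041 -2.529
v 2.581 3.251 -2.3
v 2.913 3.442 -2.677
v 2.74 3.931 -2.818
v 2.116 4.121 -2.03
v 2.398 3.33 -1.801
v 2.433 3.65 -1.37
v 2.259 4.138 -1.512
v 2.202 3.621 -2.209
v 0.166 -3.202 1.205
v 0.448 -3.455 0.849
v 1.174 -2.798 1.715
v 0.422 -3.276 0.758
v 0.357 -3.085 0.735
v 0.263 -2.912 0.784
v 0.154 -2.783 0.897
v 0.047 -2.718 1.056
v -0.042 -2.727 1.239
v -0.099 -2.808 1.416
v -0.116 -2.949 1.56
v -0.09 -3.129 1.651
v -0.025 -3.32 1.674
v 0.07 -3.493 1.625
v 0.179 -3.621 1.512
v 0.286 -3.686 1.353
v 0.375 -3.678 1.17
v 0.432 -3.597 0.993
f 2 4 1
f 5 2 1
f 1 4 3
f 3 5 1
f 2 8 4
f 6 2 5
f 6 8 2
f 4 8 3
f 7 5 3
f 3 8 7
f 7 6 5
f 8 6 7
f 10 12 9
f 13 10 9
f 9 12 11
f 11 13 9
f 10 16 12
f 14 10 13
f 14 16 10
f 12 16 11
f 15 13 11
f 11 16 15
f 15 14 13
f 16 14 15
f 17 54 33
f 54 28 57
f 33 57 22
f 54 57 33
f 17 33 29
f 33 22 34
f 29 34 18
f 33 34 29
f 17 29 38
f 29 18 39
f 38 39 24
f 29 39 38
f 17 38 50
f 38 24 53
f 50 53 27
f 38 53 50
f 17 50 54
f 50 27 58
f 54 58 28
f 50 58 54
f 18 34 45
f 34 22 48
f 45 48 26
f 34 48 45
f 22 57 35
f 57 28 56
f 35 56 21
f 57 56 35
f 28 58 55
f 58 27 51
f 55 51 19
f 58 51 55
f 27 53 52
f 53 24 40
f 52 40 23
f 53 40 52
f 24 39 44
f 39 18 41
f 44 41 25
f 39 41 44
f 20 46 32
f 46 26 47
f 32 47 21
f 46 47 32
f 20 32 30
f 32 21 31
f 30 31 19
f 32 31 30
f 20 30 37
f 30 19 36
f 37 36 23
f 30 36 37
f 20 37 42
f 37 23 43
f 42 43 25
f 37 43 42
f 20 42 46
f 42 25 49
f 46 49 26
f 42 49 46
f 21 47 35
f 47 26 48
f 35 48 22
f 47 48 35
f 19 31 55
f 31 21 56
f 55 56 28
f 31 56 55
f 23 36 52
f 36 19 51
f 52 51 27
f 36 51 52
f 25 43 44
f 43 23 40
f 44 40 24
f 43 40 44
f 26 49 45
f 49 25 41
f 45 41 18
f 49 41 45
f 60 59 62
f 60 62 61
f 62 59 63
f 62 63 61
f 63 59 64
f 63 64 61
f 64 59 65
f 64 65 61
f 65 59 66
f 65 66 61
f 66 59 67
f 66 67 61
f 67 59 68
f 67 68 61
f 68 59 69
f 68 69 61
f 69 59 70
f 69 70 61
f 70 59 71
f 70 71 61
f 71 59 72
f 71 72 61
f 72 59 73
f 72 73 61
f 73 59 74
f 73 74 61
f 74 59 75
f 74 75 61
f 75 59 76
f 75 76 61
f 76 59 60
f 76 60 61



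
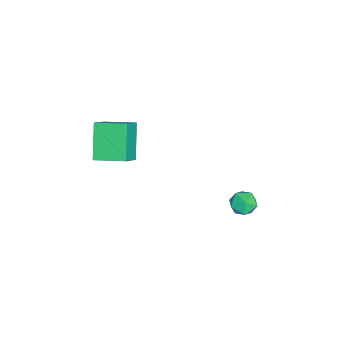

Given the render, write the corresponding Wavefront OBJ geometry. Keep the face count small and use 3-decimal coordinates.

v -0.621 -2.17 2.77
v 0.194 -2.38 3.494
v -0.522 -0.832 3.048
v 0.293 -1.042 3.772
v 0.527 -1.998 1.528
v 1.342 -2.208 2.252
v 0.626 -0.66 1.806
v 1.441 -0.87 2.53
v 0.04 4.014 -0.615
v 0.625 4.171 -0.406
v 0.295 3.009 -0.574
v 0.88 3.166 -0.365
v 0.369 3.257 0.013
v 0.212 3.878 -0.013
v 0.708 3.302 -0.967
v 0.551 3.923 -0.993
v 1.038 3.731 -0.623
v 0.829 3.703 -0.018
v 0.091 3.477 -0.962
v -0.118 3.449 -0.357
f 2 4 1
f 5 2 1
f 1 4 3
f 3 5 1
f 2 8 4
f 6 2 5
f 6 8 2
f 4 8 3
f 7 5 3
f 3 8 7
f 7 6 5
f 8 6 7
f 9 20 14
f 9 14 10
f 9 10 16
f 9 16 19
f 9 19 20
f 10 14 18
f 14 20 13
f 20 19 11
f 19 16 15
f 16 10 17
f 12 18 13
f 12 13 11
f 12 11 15
f 12 15 17
f 12 17 18
f 13 18 14
f 11 13 20
f 15 11 19
f 17 15 16
f 18 17 10



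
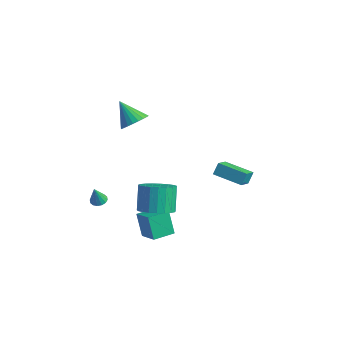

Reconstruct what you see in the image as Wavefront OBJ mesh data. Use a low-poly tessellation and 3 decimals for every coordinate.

v -1.039 3.69 -2.529
v -0.592 2.678 -1.885
v -1.069 4.137 -1.807
v -0.623 3.125 -1.162
v 0.703 4.275 -2.818
v 1.149 3.263 -2.173
v 0.672 4.722 -2.095
v 1.119 3.71 -1.451
v -3.361 -3.666 -2.346
v -3.039 -4.051 -2.483
v -3.299 -4.034 -1.174
v -2.878 -3.843 -2.427
v -2.847 -3.587 -2.348
v -2.953 -3.353 -2.269
v -3.169 -3.203 -2.211
v -3.436 -3.177 -2.189
v -3.682 -3.282 -2.209
v -3.843 -3.49 -2.266
v -3.874 -3.746 -2.344
v -3.768 -3.98 -2.423
v -3.553 -4.13 -2.481
v -3.286 -4.156 -2.503
v 1.638 -3.797 -0.27
v 2.529 -3.234 -0.158
v 1.933 -2.579 1.282
v 1.042 -3.143 1.17
v 2.274 -2.958 -0.389
v 1.678 -2.303 1.051
v 1.909 -2.827 -0.599
v 1.314 -2.172 0.841
v 1.498 -2.864 -0.752
v 0.902 -2.209 0.687
v 1.11 -3.062 -0.822
v 0.515 -2.407 0.617
v 0.814 -3.388 -0.797
v 0.219 -2.733 0.643
v 0.66 -3.784 -0.68
v 0.065 -3.129 0.76
v 0.676 -4.183 -0.493
v 0.08 -3.528 0.947
v 0.857 -4.515 -0.266
v 0.262 -3.86 1.173
v 1.174 -4.723 -0.041
v 0.578 -4.068 1.399
v 1.57 -4.771 0.145
v 0.975 -4.116 1.585
v 1.979 -4.65 0.259
v 1.383 -3.995 1.699
v 2.328 -4.383 0.282
v 1.733 -3.728 1.722
v 2.558 -4.014 0.209
v 1.963 -3.359 1.649
v 2.629 -3.607 0.054
v 2.034 -2.953 1.493
v -0.58 -2.876 -4.301
v -1.214 -2.717 -2.852
v -0.307 -1.554 -4.327
v -0.941 -1.395 -2.878
v 0.681 -3.125 -3.722
v 0.047 -2.966 -2.273
v 0.954 -1.803 -3.748
v 0.32 -1.644 -2.299
v -3.1 -1.084 3.183
v -2.464 -1.364 3.771
v -4.28 -1.176 4.417
v -2.447 -1.012 3.813
v -2.53 -0.671 3.76
v -2.699 -0.392 3.619
v -2.929 -0.219 3.411
v -3.186 -0.178 3.169
v -3.429 -0.274 2.929
v -3.622 -0.494 2.728
v -3.736 -0.804 2.596
v -3.752 -1.156 2.553
v -3.67 -1.497 2.607
v -3.5 -1.775 2.748
v -3.27 -1.948 2.955
v -3.014 -1.99 3.198
v -2.77 -1.893 3.438
v -2.577 -1.673 3.639
f 2 4 1
f 5 2 1
f 1 4 3
f 3 5 1
f 2 8 4
f 6 2 5
f 6 8 2
f 4 8 3
f 7 5 3
f 3 8 7
f 7 6 5
f 8 6 7
f 10 9 12
f 10 12 11
f 12 9 13
f 12 13 11
f 13 9 14
f 13 14 11
f 14 9 15
f 14 15 11
f 15 9 16
f 15 16 11
f 16 9 17
f 16 17 11
f 17 9 18
f 17 18 11
f 18 9 19
f 18 19 11
f 19 9 20
f 19 20 11
f 20 9 21
f 20 21 11
f 21 9 22
f 21 22 11
f 22 9 10
f 22 10 11
f 24 23 27
f 24 27 25
f 25 27 28
f 25 28 26
f 27 23 29
f 27 29 28
f 28 29 30
f 28 30 26
f 29 23 31
f 29 31 30
f 30 31 32
f 30 32 26
f 31 23 33
f 31 33 32
f 32 33 34
f 32 34 26
f 33 23 35
f 33 35 34
f 34 35 36
f 34 36 26
f 35 23 37
f 35 37 36
f 36 37 38
f 36 38 26
f 37 23 39
f 37 39 38
f 38 39 40
f 38 40 26
f 39 23 41
f 39 41 40
f 40 41 42
f 40 42 26
f 41 23 43
f 41 43 42
f 42 43 44
f 42 44 26
f 43 23 45
f 43 45 44
f 44 45 46
f 44 46 26
f 45 23 47
f 45 47 46
f 46 47 48
f 46 48 26
f 47 23 49
f 47 49 48
f 48 49 50
f 48 50 26
f 49 23 51
f 49 51 50
f 50 51 52
f 50 52 26
f 51 23 53
f 51 53 52
f 52 53 54
f 52 54 26
f 53 23 24
f 53 24 54
f 54 24 25
f 54 25 26
f 56 58 55
f 59 56 55
f 55 58 57
f 57 59 55
f 56 62 58
f 60 56 59
f 60 62 56
f 58 62 57
f 61 59 57
f 57 62 61
f 61 60 59
f 62 60 61
f 64 63 66
f 64 66 65
f 66 63 67
f 66 67 65
f 67 63 68
f 67 68 65
f 68 63 69
f 68 69 65
f 69 63 70
f 69 70 65
f 70 63 71
f 70 71 65
f 71 63 72
f 71 72 65
f 72 63 73
f 72 73 65
f 73 63 74
f 73 74 65
f 74 63 75
f 74 75 65
f 75 63 76
f 75 76 65
f 76 63 77
f 76 77 65
f 77 63 78
f 77 78 65
f 78 63 79
f 78 79 65
f 79 63 80
f 79 80 65
f 80 63 64
f 80 64 65



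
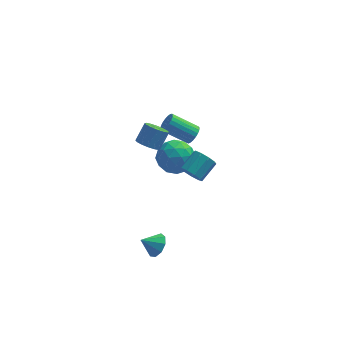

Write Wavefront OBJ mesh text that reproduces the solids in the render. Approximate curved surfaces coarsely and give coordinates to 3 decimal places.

v -0.648 2.998 -3.463
v -0.13 3.865 -2.798
v -0.07 1.655 -2.162
v 0.448 2.522 -1.497
v -0.756 2.465 -1.583
v -1.114 3.295 -2.387
v 0.914 2.225 -2.573
v 0.556 3.055 -3.377
v 0.835 3.387 -2.248
v -0.197 3.535 -1.636
v -0.003 1.985 -3.324
v -1.035 2.133 -2.712
v -0.44 3.549 -3.244
v 0.24 1.971 -1.716
v -0.468 1.937 -1.766
v -0.164 2.447 -1.375
v -1.018 3.214 -3.003
v -0.714 3.724 -2.612
v -1.082 2.901 -1.898
v 0.514 1.796 -2.348
v 0.818 2.306 -1.957
v -0.036 3.073 -3.585
v 0.268 3.583 -3.194
v 0.882 2.619 -3.062
v 0.432 3.778 -2.531
v 0.772 2.989 -1.766
v 1.046 2.815 -2.399
v 0.836 3.302 -2.871
v -0.175 3.865 -2.171
v 0.165 3.076 -1.407
v -0.543 3.042 -1.457
v -0.753 3.53 -1.929
v 0.393 3.585 -1.848
v -0.365 2.444 -3.553
v -0.025 1.655 -2.789
v 0.553 1.99 -3.031
v 0.343 2.478 -3.503
v -0.972 2.531 -3.194
v -0.632 1.742 -2.429
v -1.036 2.218 -2.089
v -1.246 2.705 -2.561
v -0.593 1.935 -3.112
v -0.995 -3.865 -3.913
v -0.546 -3.696 -3.285
v -1.865 -4.035 -3.247
v -0.778 -3.246 -3.472
v -1.111 -3.085 -3.866
v -1.39 -3.289 -4.282
v -1.483 -3.762 -4.525
v -1.348 -4.283 -4.482
v -1.047 -4.609 -4.173
v -0.722 -4.586 -3.742
v -0.524 -4.226 -3.391
v 0.894 3.823 -1.445
v 1.249 4.006 -0.932
v -0.278 4.201 0.057
v -0.634 4.017 -0.455
v 1.2 4.242 -1.054
v -0.327 4.437 -0.065
v 1.098 4.406 -1.244
v -0.429 4.601 -0.254
v 0.961 4.469 -1.468
v -0.566 4.663 -0.479
v 0.812 4.42 -1.688
v -0.715 4.614 -0.699
v 0.677 4.267 -1.866
v -0.85 4.462 -0.877
v 0.58 4.038 -1.971
v -0.947 4.233 -0.982
v 0.537 3.772 -1.986
v -0.99 3.967 -0.996
v 0.555 3.514 -1.906
v -0.972 3.709 -0.917
v 0.632 3.31 -1.747
v -0.895 3.505 -0.758
v 0.755 3.194 -1.535
v -0.773 3.389 -0.546
v 0.901 3.187 -1.308
v -0.626 3.382 -0.319
v 1.046 3.29 -1.105
v -0.481 3.485 -0.115
v 1.165 3.485 -0.96
v -0.363 3.68 0.029
v 1.236 3.738 -0.899
v -0.291 3.933 0.09
v -1.555 -0.42 1.726
v -1.243 0.034 1.247
v -0.753 0.675 2.176
v -1.065 0.22 2.654
v -1.581 0.186 1.321
v -1.09 0.827 2.249
v -1.912 0.176 1.503
v -1.421 0.817 2.431
v -2.148 0.006 1.745
v -1.657 0.647 2.673
v -2.224 -0.278 1.981
v -1.734 0.362 2.91
v -2.122 -0.601 2.15
v -1.631 0.04 3.078
v -1.867 -0.875 2.204
v -1.377 -0.234 3.133
v -1.53 -1.027 2.131
v -1.039 -0.386 3.059
v -1.199 -1.017 1.949
v -0.708 -0.376 2.877
v -0.963 -0.847 1.707
v -0.472 -0.206 2.635
v -0.886 -0.562 1.47
v -0.396 0.078 2.399
v -0.989 -0.24 1.302
v -0.498 0.401 2.23
v 0.819 -1.446 0.119
v 1.221 -1.338 -0.492
v 1.983 -0.427 0.169
v 1.581 -0.534 0.781
v 0.83 -1.017 -0.484
v 1.592 -0.106 0.178
v 0.434 -0.897 -0.193
v 1.196 0.015 0.468
v 0.217 -1.033 0.244
v 0.98 -0.122 0.905
v 0.283 -1.363 0.622
v 1.045 -0.451 1.284
v 0.599 -1.731 0.766
v 1.361 -0.819 1.427
v 1.018 -1.966 0.606
v 1.78 -1.054 1.268
v 1.344 -1.957 0.219
v 2.106 -1.046 0.881
v 1.424 -1.71 -0.215
v 2.186 -0.798 0.447
f 1 38 17
f 38 12 41
f 17 41 6
f 38 41 17
f 1 17 13
f 17 6 18
f 13 18 2
f 17 18 13
f 1 13 22
f 13 2 23
f 22 23 8
f 13 23 22
f 1 22 34
f 22 8 37
f 34 37 11
f 22 37 34
f 1 34 38
f 34 11 42
f 38 42 12
f 34 42 38
f 2 18 29
f 18 6 32
f 29 32 10
f 18 32 29
f 6 41 19
f 41 12 40
f 19 40 5
f 41 40 19
f 12 42 39
f 42 11 35
f 39 35 3
f 42 35 39
f 11 37 36
f 37 8 24
f 36 24 7
f 37 24 36
f 8 23 28
f 23 2 25
f 28 25 9
f 23 25 28
f 4 30 16
f 30 10 31
f 16 31 5
f 30 31 16
f 4 16 14
f 16 5 15
f 14 15 3
f 16 15 14
f 4 14 21
f 14 3 20
f 21 20 7
f 14 20 21
f 4 21 26
f 21 7 27
f 26 27 9
f 21 27 26
f 4 26 30
f 26 9 33
f 30 33 10
f 26 33 30
f 5 31 19
f 31 10 32
f 19 32 6
f 31 32 19
f 3 15 39
f 15 5 40
f 39 40 12
f 15 40 39
f 7 20 36
f 20 3 35
f 36 35 11
f 20 35 36
f 9 27 28
f 27 7 24
f 28 24 8
f 27 24 28
f 10 33 29
f 33 9 25
f 29 25 2
f 33 25 29
f 44 43 46
f 44 46 45
f 46 43 47
f 46 47 45
f 47 43 48
f 47 48 45
f 48 43 49
f 48 49 45
f 49 43 50
f 49 50 45
f 50 43 51
f 50 51 45
f 51 43 52
f 51 52 45
f 52 43 53
f 52 53 45
f 53 43 44
f 53 44 45
f 55 54 58
f 55 58 56
f 56 58 59
f 56 59 57
f 58 54 60
f 58 60 59
f 59 60 61
f 59 61 57
f 60 54 62
f 60 62 61
f 61 62 63
f 61 63 57
f 62 54 64
f 62 64 63
f 63 64 65
f 63 65 57
f 64 54 66
f 64 66 65
f 65 66 67
f 65 67 57
f 66 54 68
f 66 68 67
f 67 68 69
f 67 69 57
f 68 54 70
f 68 70 69
f 69 70 71
f 69 71 57
f 70 54 72
f 70 72 71
f 71 72 73
f 71 73 57
f 72 54 74
f 72 74 73
f 73 74 75
f 73 75 57
f 74 54 76
f 74 76 75
f 75 76 77
f 75 77 57
f 76 54 78
f 76 78 77
f 77 78 79
f 77 79 57
f 78 54 80
f 78 80 79
f 79 80 81
f 79 81 57
f 80 54 82
f 80 82 81
f 81 82 83
f 81 83 57
f 82 54 84
f 82 84 83
f 83 84 85
f 83 85 57
f 84 54 55
f 84 55 85
f 85 55 56
f 85 56 57
f 87 86 90
f 87 90 88
f 88 90 91
f 88 91 89
f 90 86 92
f 90 92 91
f 91 92 93
f 91 93 89
f 92 86 94
f 92 94 93
f 93 94 95
f 93 95 89
f 94 86 96
f 94 96 95
f 95 96 97
f 95 97 89
f 96 86 98
f 96 98 97
f 97 98 99
f 97 99 89
f 98 86 100
f 98 100 99
f 99 100 101
f 99 101 89
f 100 86 102
f 100 102 101
f 101 102 103
f 101 103 89
f 102 86 104
f 102 104 103
f 103 104 105
f 103 105 89
f 104 86 106
f 104 106 105
f 105 106 107
f 105 107 89
f 106 86 108
f 106 108 107
f 107 108 109
f 107 109 89
f 108 86 110
f 108 110 109
f 109 110 111
f 109 111 89
f 110 86 87
f 110 87 111
f 111 87 88
f 111 88 89
f 113 112 116
f 113 116 114
f 114 116 117
f 114 117 115
f 116 112 118
f 116 118 117
f 117 118 119
f 117 119 115
f 118 112 120
f 118 120 119
f 119 120 121
f 119 121 115
f 120 112 122
f 120 122 121
f 121 122 123
f 121 123 115
f 122 112 124
f 122 124 123
f 123 124 125
f 123 125 115
f 124 112 126
f 124 126 125
f 125 126 127
f 125 127 115
f 126 112 128
f 126 128 127
f 127 128 129
f 127 129 115
f 128 112 130
f 128 130 129
f 129 130 131
f 129 131 115
f 130 112 113
f 130 113 131
f 131 113 114
f 131 114 115



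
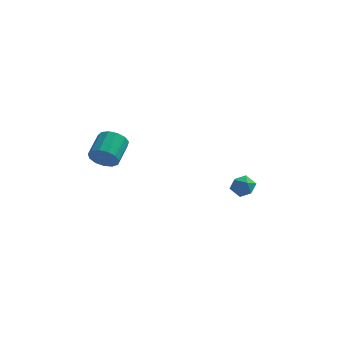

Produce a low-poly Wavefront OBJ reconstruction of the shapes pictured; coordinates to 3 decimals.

v 3.339 2.549 -3.225
v 3.722 3.022 -3.537
v 4.198 2.278 -2.583
v 4.581 2.751 -2.895
v 4.066 2.942 -2.489
v 3.535 3.11 -2.886
v 4.385 2.19 -3.234
v 3.854 2.358 -3.631
v 4.368 2.8 -3.543
v 4.171 3.264 -3.083
v 3.749 2.036 -3.037
v 3.552 2.5 -2.577
v -1.457 -4.022 2.454
v -1.118 -3.827 1.849
v -0.885 -2.644 2.361
v -1.223 -2.838 2.966
v -1.508 -3.728 1.799
v -1.275 -2.545 2.311
v -1.882 -3.722 1.956
v -1.649 -2.539 2.468
v -2.121 -3.812 2.272
v -1.887 -2.629 2.784
v -2.149 -3.968 2.645
v -1.915 -2.785 3.157
v -1.957 -4.141 2.958
v -1.724 -2.958 3.47
v -1.606 -4.276 3.111
v -1.373 -3.093 3.623
v -1.208 -4.331 3.055
v -0.975 -3.148 3.567
v -0.889 -4.287 2.809
v -0.656 -3.104 3.321
v -0.75 -4.159 2.45
v -0.517 -2.976 2.962
v -0.835 -3.987 2.092
v -0.602 -2.804 2.604
f 1 12 6
f 1 6 2
f 1 2 8
f 1 8 11
f 1 11 12
f 2 6 10
f 6 12 5
f 12 11 3
f 11 8 7
f 8 2 9
f 4 10 5
f 4 5 3
f 4 3 7
f 4 7 9
f 4 9 10
f 5 10 6
f 3 5 12
f 7 3 11
f 9 7 8
f 10 9 2
f 14 13 17
f 14 17 15
f 15 17 18
f 15 18 16
f 17 13 19
f 17 19 18
f 18 19 20
f 18 20 16
f 19 13 21
f 19 21 20
f 20 21 22
f 20 22 16
f 21 13 23
f 21 23 22
f 22 23 24
f 22 24 16
f 23 13 25
f 23 25 24
f 24 25 26
f 24 26 16
f 25 13 27
f 25 27 26
f 26 27 28
f 26 28 16
f 27 13 29
f 27 29 28
f 28 29 30
f 28 30 16
f 29 13 31
f 29 31 30
f 30 31 32
f 30 32 16
f 31 13 33
f 31 33 32
f 32 33 34
f 32 34 16
f 33 13 35
f 33 35 34
f 34 35 36
f 34 36 16
f 35 13 14
f 35 14 36
f 36 14 15
f 36 15 16



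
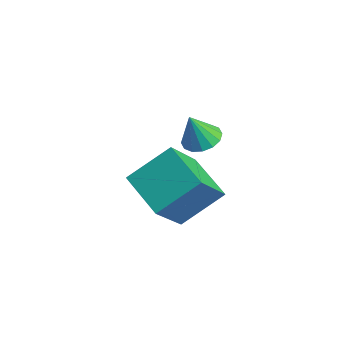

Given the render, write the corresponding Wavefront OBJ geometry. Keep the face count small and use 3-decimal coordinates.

v -0.939 -0.402 1.258
v -0.579 0.083 1.469
v -1.081 -0.758 2.322
v -0.888 0.201 1.467
v -1.212 0.157 1.409
v -1.462 -0.037 1.311
v -1.572 -0.328 1.199
v -1.513 -0.64 1.102
v -1.299 -0.887 1.048
v -0.99 -1.005 1.05
v -0.667 -0.961 1.108
v -0.416 -0.768 1.206
v -0.306 -0.476 1.318
v -0.366 -0.165 1.414
v -2.681 -0.958 -2.154
v -2.197 -2.258 -0.512
v -2.298 0.426 -1.171
v -1.815 -0.875 0.472
v -1.105 -1.025 -2.672
v -0.622 -2.326 -1.029
v -0.723 0.358 -1.688
v -0.239 -0.942 -0.046
f 2 1 4
f 2 4 3
f 4 1 5
f 4 5 3
f 5 1 6
f 5 6 3
f 6 1 7
f 6 7 3
f 7 1 8
f 7 8 3
f 8 1 9
f 8 9 3
f 9 1 10
f 9 10 3
f 10 1 11
f 10 11 3
f 11 1 12
f 11 12 3
f 12 1 13
f 12 13 3
f 13 1 14
f 13 14 3
f 14 1 2
f 14 2 3
f 16 18 15
f 19 16 15
f 15 18 17
f 17 19 15
f 16 22 18
f 20 16 19
f 20 22 16
f 18 22 17
f 21 19 17
f 17 22 21
f 21 20 19
f 22 20 21



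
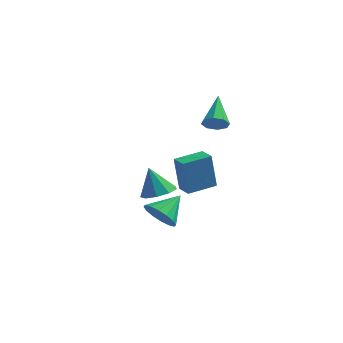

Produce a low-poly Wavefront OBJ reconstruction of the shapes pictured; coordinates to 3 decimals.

v -0.481 3.204 -2.122
v -0.802 3.252 0.034
v 0.678 4.467 -1.977
v 0.357 4.514 0.179
v 0.243 2.526 -1.999
v -0.078 2.573 0.157
v 1.402 3.788 -1.854
v 1.081 3.836 0.302
v -0.844 1.011 -1.255
v 0.083 1.134 -0.901
v -1.476 1.249 0.315
v -0.175 1.737 -1.097
v -0.746 2 -1.366
v -1.363 1.8 -1.584
v -1.737 1.231 -1.648
v -1.693 0.559 -1.529
v -1.252 0.098 -1.281
v -0.62 0.065 -1.022
v -0.093 0.473 -0.872
v 0.67 -3.13 -0.346
v 1.591 -3.359 -0.691
v 1.31 -1.87 0.526
v 1.397 -3.02 -1.038
v 1.008 -2.71 -1.2
v 0.528 -2.513 -1.133
v 0.087 -2.481 -0.855
v -0.199 -2.623 -0.44
v -0.251 -2.9 -0
v -0.057 -3.239 0.347
v 0.332 -3.549 0.509
v 0.811 -3.746 0.441
v 1.253 -3.778 0.163
v 1.538 -3.637 -0.251
v 1.56 2.955 3.237
v 2.091 2.762 3.73
v 1.14 4.725 4.383
v 2.295 3.087 3.303
v 2.069 3.335 2.837
v 1.544 3.36 2.606
v 1.028 3.148 2.744
v 0.824 2.823 3.171
v 1.051 2.576 3.636
v 1.576 2.55 3.868
f 2 4 1
f 5 2 1
f 1 4 3
f 3 5 1
f 2 8 4
f 6 2 5
f 6 8 2
f 4 8 3
f 7 5 3
f 3 8 7
f 7 6 5
f 8 6 7
f 10 9 12
f 10 12 11
f 12 9 13
f 12 13 11
f 13 9 14
f 13 14 11
f 14 9 15
f 14 15 11
f 15 9 16
f 15 16 11
f 16 9 17
f 16 17 11
f 17 9 18
f 17 18 11
f 18 9 19
f 18 19 11
f 19 9 10
f 19 10 11
f 21 20 23
f 21 23 22
f 23 20 24
f 23 24 22
f 24 20 25
f 24 25 22
f 25 20 26
f 25 26 22
f 26 20 27
f 26 27 22
f 27 20 28
f 27 28 22
f 28 20 29
f 28 29 22
f 29 20 30
f 29 30 22
f 30 20 31
f 30 31 22
f 31 20 32
f 31 32 22
f 32 20 33
f 32 33 22
f 33 20 21
f 33 21 22
f 35 34 37
f 35 37 36
f 37 34 38
f 37 38 36
f 38 34 39
f 38 39 36
f 39 34 40
f 39 40 36
f 40 34 41
f 40 41 36
f 41 34 42
f 41 42 36
f 42 34 43
f 42 43 36
f 43 34 35
f 43 35 36



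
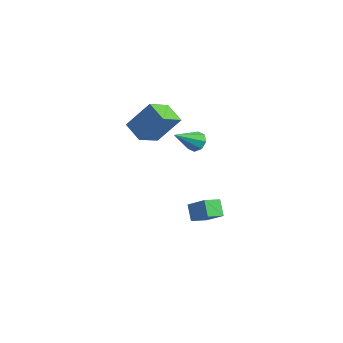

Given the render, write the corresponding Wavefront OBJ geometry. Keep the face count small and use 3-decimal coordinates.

v -2.408 1.061 0.882
v -2.306 -0.21 1.593
v -1.675 1.882 2.243
v -1.574 0.611 2.955
v -1.366 0.889 0.425
v -1.265 -0.382 1.137
v -0.634 1.71 1.787
v -0.532 0.439 2.498
v 1.369 0.645 1.786
v 1.585 0.306 1.382
v 1.211 -0.605 2.754
v 1.893 0.47 1.645
v 1.894 0.737 1.99
v 1.587 0.95 2.215
v 1.153 0.985 2.189
v 0.846 0.821 1.926
v 0.845 0.554 1.582
v 1.151 0.34 1.356
v 0.511 1.213 -4.444
v -0.063 1.565 -3.774
v 0.663 2.109 -4.784
v 0.088 2.461 -4.114
v 1.472 1.339 -3.686
v 0.897 1.691 -3.016
v 1.623 2.235 -4.026
v 1.049 2.587 -3.356
f 2 4 1
f 5 2 1
f 1 4 3
f 3 5 1
f 2 8 4
f 6 2 5
f 6 8 2
f 4 8 3
f 7 5 3
f 3 8 7
f 7 6 5
f 8 6 7
f 10 9 12
f 10 12 11
f 12 9 13
f 12 13 11
f 13 9 14
f 13 14 11
f 14 9 15
f 14 15 11
f 15 9 16
f 15 16 11
f 16 9 17
f 16 17 11
f 17 9 18
f 17 18 11
f 18 9 10
f 18 10 11
f 20 22 19
f 23 20 19
f 19 22 21
f 21 23 19
f 20 26 22
f 24 20 23
f 24 26 20
f 22 26 21
f 25 23 21
f 21 26 25
f 25 24 23
f 26 24 25



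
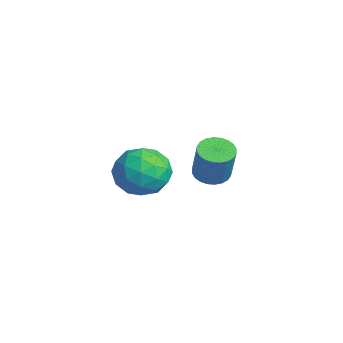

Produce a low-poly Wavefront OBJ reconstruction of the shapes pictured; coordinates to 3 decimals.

v 1.283 -2.699 3.553
v 1.829 -3.468 3.165
v 0.071 -3.752 3.935
v 0.617 -4.521 3.547
v 0.92 -4.064 4.407
v 1.669 -3.414 4.171
v 0.231 -3.806 2.929
v 0.98 -3.156 2.693
v 1.178 -4.153 2.779
v 1.604 -4.312 3.692
v 0.296 -2.908 3.408
v 0.722 -3.067 4.321
v 1.663 -2.991 3.326
v 0.237 -4.229 3.774
v 0.416 -3.96 4.28
v 0.736 -4.412 4.051
v 1.569 -2.959 3.917
v 1.889 -3.411 3.688
v 1.355 -3.762 4.418
v 0.011 -3.809 3.412
v 0.331 -4.261 3.183
v 1.164 -2.808 3.049
v 1.484 -3.26 2.82
v 0.545 -3.458 2.682
v 1.601 -3.846 2.87
v 0.888 -4.464 3.095
v 0.661 -4.044 2.732
v 1.102 -3.662 2.593
v 1.851 -3.939 3.407
v 1.139 -4.558 3.631
v 1.317 -4.29 4.137
v 1.757 -3.907 3.998
v 1.469 -4.342 3.18
v 0.761 -2.662 3.469
v 0.049 -3.281 3.693
v 0.143 -3.313 3.102
v 0.583 -2.93 2.963
v 1.012 -2.756 4.005
v 0.299 -3.374 4.23
v 0.798 -3.558 4.507
v 1.239 -3.176 4.368
v 0.431 -2.878 3.92
v -3.016 0.102 0.732
v -2.39 0.013 0.454
v -1.759 -0.03 1.891
v -2.384 0.058 2.168
v -2.404 0.282 0.468
v -1.773 0.239 1.905
v -2.511 0.523 0.522
v -1.88 0.48 1.959
v -2.695 0.7 0.608
v -2.063 0.657 2.045
v -2.927 0.786 0.713
v -2.296 0.743 2.15
v -3.174 0.767 0.821
v -2.542 0.724 2.258
v -3.396 0.648 0.915
v -2.764 0.605 2.352
v -3.56 0.445 0.981
v -2.928 0.402 2.418
v -3.641 0.19 1.009
v -3.01 0.147 2.446
v -3.627 -0.079 0.995
v -2.996 -0.122 2.432
v -3.52 -0.32 0.941
v -2.889 -0.363 2.378
v -3.337 -0.497 0.855
v -2.705 -0.54 2.292
v -3.104 -0.583 0.75
v -2.473 -0.626 2.187
v -2.858 -0.564 0.642
v -2.226 -0.607 2.079
v -2.636 -0.445 0.548
v -2.004 -0.488 1.985
v -2.472 -0.242 0.482
v -1.84 -0.285 1.919
f 1 38 17
f 38 12 41
f 17 41 6
f 38 41 17
f 1 17 13
f 17 6 18
f 13 18 2
f 17 18 13
f 1 13 22
f 13 2 23
f 22 23 8
f 13 23 22
f 1 22 34
f 22 8 37
f 34 37 11
f 22 37 34
f 1 34 38
f 34 11 42
f 38 42 12
f 34 42 38
f 2 18 29
f 18 6 32
f 29 32 10
f 18 32 29
f 6 41 19
f 41 12 40
f 19 40 5
f 41 40 19
f 12 42 39
f 42 11 35
f 39 35 3
f 42 35 39
f 11 37 36
f 37 8 24
f 36 24 7
f 37 24 36
f 8 23 28
f 23 2 25
f 28 25 9
f 23 25 28
f 4 30 16
f 30 10 31
f 16 31 5
f 30 31 16
f 4 16 14
f 16 5 15
f 14 15 3
f 16 15 14
f 4 14 21
f 14 3 20
f 21 20 7
f 14 20 21
f 4 21 26
f 21 7 27
f 26 27 9
f 21 27 26
f 4 26 30
f 26 9 33
f 30 33 10
f 26 33 30
f 5 31 19
f 31 10 32
f 19 32 6
f 31 32 19
f 3 15 39
f 15 5 40
f 39 40 12
f 15 40 39
f 7 20 36
f 20 3 35
f 36 35 11
f 20 35 36
f 9 27 28
f 27 7 24
f 28 24 8
f 27 24 28
f 10 33 29
f 33 9 25
f 29 25 2
f 33 25 29
f 44 43 47
f 44 47 45
f 45 47 48
f 45 48 46
f 47 43 49
f 47 49 48
f 48 49 50
f 48 50 46
f 49 43 51
f 49 51 50
f 50 51 52
f 50 52 46
f 51 43 53
f 51 53 52
f 52 53 54
f 52 54 46
f 53 43 55
f 53 55 54
f 54 55 56
f 54 56 46
f 55 43 57
f 55 57 56
f 56 57 58
f 56 58 46
f 57 43 59
f 57 59 58
f 58 59 60
f 58 60 46
f 59 43 61
f 59 61 60
f 60 61 62
f 60 62 46
f 61 43 63
f 61 63 62
f 62 63 64
f 62 64 46
f 63 43 65
f 63 65 64
f 64 65 66
f 64 66 46
f 65 43 67
f 65 67 66
f 66 67 68
f 66 68 46
f 67 43 69
f 67 69 68
f 68 69 70
f 68 70 46
f 69 43 71
f 69 71 70
f 70 71 72
f 70 72 46
f 71 43 73
f 71 73 72
f 72 73 74
f 72 74 46
f 73 43 75
f 73 75 74
f 74 75 76
f 74 76 46
f 75 43 44
f 75 44 76
f 76 44 45
f 76 45 46



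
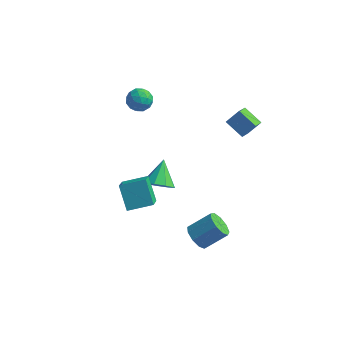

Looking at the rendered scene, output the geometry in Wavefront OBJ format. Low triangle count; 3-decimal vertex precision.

v 3.004 2.607 0.566
v 1.917 2.94 1.175
v 2.959 3.633 -0.075
v 1.872 3.965 0.534
v 3.568 3.095 1.306
v 2.481 3.427 1.915
v 3.523 4.12 0.665
v 2.436 4.453 1.274
v -3.349 3.985 0.369
v -2.839 3.375 0.215
v -3.861 3.305 1.365
v -3.351 2.695 1.211
v -3.068 3.394 1.504
v -2.752 3.815 0.889
v -3.948 2.865 0.691
v -3.632 3.286 0.076
v -3.21 2.683 0.414
v -2.666 3.01 0.916
v -4.034 3.67 0.664
v -3.49 3.997 1.166
v -3.049 3.74 0.205
v -3.651 2.94 1.375
v -3.484 3.352 1.548
v -3.185 2.993 1.457
v -2.998 3.998 0.601
v -2.698 3.639 0.51
v -2.833 3.651 1.268
v -4.002 3.041 1.07
v -3.702 2.682 0.979
v -3.515 3.687 0.123
v -3.216 3.328 0.032
v -3.867 3.029 0.312
v -2.967 2.974 0.231
v -3.268 2.575 0.816
v -3.619 2.675 0.511
v -3.433 2.922 0.149
v -2.648 3.167 0.526
v -2.949 2.767 1.112
v -2.782 3.178 1.284
v -2.596 3.425 0.922
v -2.866 2.76 0.643
v -3.751 3.913 0.468
v -4.052 3.513 1.054
v -4.104 3.255 0.658
v -3.918 3.502 0.296
v -3.432 4.105 0.764
v -3.733 3.706 1.349
v -3.267 3.758 1.431
v -3.081 4.005 1.069
v -3.834 3.92 0.937
v 3.035 -3.841 -2.134
v 3.449 -4.511 -2.077
v 4.458 -3.81 -1.149
v 4.045 -3.139 -1.206
v 3.629 -4.218 -2.494
v 4.638 -3.517 -1.566
v 3.531 -3.748 -2.742
v 4.54 -3.047 -1.814
v 3.201 -3.322 -2.706
v 4.21 -2.62 -1.778
v 2.794 -3.138 -2.402
v 3.803 -2.437 -1.474
v 2.5 -3.283 -1.973
v 3.509 -2.582 -1.045
v 2.456 -3.689 -1.619
v 3.465 -2.988 -0.691
v 2.684 -4.166 -1.506
v 3.693 -3.465 -0.578
v 3.076 -4.491 -1.687
v 4.085 -3.789 -0.759
v -0.717 -0.153 -2.723
v 0.203 -0.152 -2.529
v -0.943 1.113 -1.657
v 0.082 0.242 -3.022
v -0.413 0.452 -3.376
v -1.05 0.378 -3.424
v -1.531 0.056 -3.144
v -1.631 -0.363 -2.667
v -1.304 -0.684 -2.216
v -0.701 -0.757 -2.003
v -0.106 -0.546 -2.126
v -1.104 -3.414 -1.966
v -1.88 -2.677 -0.764
v -1.472 -2.231 -2.93
v -2.248 -1.493 -1.728
v 0.128 -2.727 -1.592
v -0.648 -1.989 -0.39
v -0.24 -1.543 -2.556
v -1.016 -0.806 -1.354
f 2 4 1
f 5 2 1
f 1 4 3
f 3 5 1
f 2 8 4
f 6 2 5
f 6 8 2
f 4 8 3
f 7 5 3
f 3 8 7
f 7 6 5
f 8 6 7
f 9 46 25
f 46 20 49
f 25 49 14
f 46 49 25
f 9 25 21
f 25 14 26
f 21 26 10
f 25 26 21
f 9 21 30
f 21 10 31
f 30 31 16
f 21 31 30
f 9 30 42
f 30 16 45
f 42 45 19
f 30 45 42
f 9 42 46
f 42 19 50
f 46 50 20
f 42 50 46
f 10 26 37
f 26 14 40
f 37 40 18
f 26 40 37
f 14 49 27
f 49 20 48
f 27 48 13
f 49 48 27
f 20 50 47
f 50 19 43
f 47 43 11
f 50 43 47
f 19 45 44
f 45 16 32
f 44 32 15
f 45 32 44
f 16 31 36
f 31 10 33
f 36 33 17
f 31 33 36
f 12 38 24
f 38 18 39
f 24 39 13
f 38 39 24
f 12 24 22
f 24 13 23
f 22 23 11
f 24 23 22
f 12 22 29
f 22 11 28
f 29 28 15
f 22 28 29
f 12 29 34
f 29 15 35
f 34 35 17
f 29 35 34
f 12 34 38
f 34 17 41
f 38 41 18
f 34 41 38
f 13 39 27
f 39 18 40
f 27 40 14
f 39 40 27
f 11 23 47
f 23 13 48
f 47 48 20
f 23 48 47
f 15 28 44
f 28 11 43
f 44 43 19
f 28 43 44
f 17 35 36
f 35 15 32
f 36 32 16
f 35 32 36
f 18 41 37
f 41 17 33
f 37 33 10
f 41 33 37
f 52 51 55
f 52 55 53
f 53 55 56
f 53 56 54
f 55 51 57
f 55 57 56
f 56 57 58
f 56 58 54
f 57 51 59
f 57 59 58
f 58 59 60
f 58 60 54
f 59 51 61
f 59 61 60
f 60 61 62
f 60 62 54
f 61 51 63
f 61 63 62
f 62 63 64
f 62 64 54
f 63 51 65
f 63 65 64
f 64 65 66
f 64 66 54
f 65 51 67
f 65 67 66
f 66 67 68
f 66 68 54
f 67 51 69
f 67 69 68
f 68 69 70
f 68 70 54
f 69 51 52
f 69 52 70
f 70 52 53
f 70 53 54
f 72 71 74
f 72 74 73
f 74 71 75
f 74 75 73
f 75 71 76
f 75 76 73
f 76 71 77
f 76 77 73
f 77 71 78
f 77 78 73
f 78 71 79
f 78 79 73
f 79 71 80
f 79 80 73
f 80 71 81
f 80 81 73
f 81 71 72
f 81 72 73
f 83 85 82
f 86 83 82
f 82 85 84
f 84 86 82
f 83 89 85
f 87 83 86
f 87 89 83
f 85 89 84
f 88 86 84
f 84 89 88
f 88 87 86
f 89 87 88



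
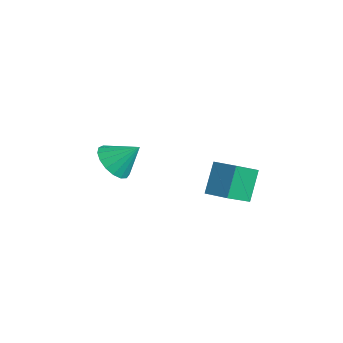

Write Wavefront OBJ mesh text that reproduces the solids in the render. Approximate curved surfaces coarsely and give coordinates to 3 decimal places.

v -3.14 -3.662 -1.611
v -2.527 -3.492 -2.16
v -2.6 -2.898 -0.769
v -2.805 -3.211 -2.236
v -3.16 -3.034 -2.169
v -3.51 -3.001 -1.974
v -3.776 -3.119 -1.697
v -3.896 -3.362 -1.399
v -3.843 -3.673 -1.151
v -3.629 -3.982 -1.008
v -3.303 -4.218 -1.003
v -2.94 -4.326 -1.137
v -2.623 -4.283 -1.381
v -2.425 -4.097 -1.677
v -2.39 -3.811 -1.958
v 1.019 -2.507 -1.084
v 0.532 -1.84 -0.016
v 0.835 -1.454 -1.824
v 0.348 -0.788 -0.756
v 1.932 -2.192 -0.864
v 1.445 -1.526 0.204
v 1.748 -1.14 -1.604
v 1.261 -0.473 -0.536
f 2 1 4
f 2 4 3
f 4 1 5
f 4 5 3
f 5 1 6
f 5 6 3
f 6 1 7
f 6 7 3
f 7 1 8
f 7 8 3
f 8 1 9
f 8 9 3
f 9 1 10
f 9 10 3
f 10 1 11
f 10 11 3
f 11 1 12
f 11 12 3
f 12 1 13
f 12 13 3
f 13 1 14
f 13 14 3
f 14 1 15
f 14 15 3
f 15 1 2
f 15 2 3
f 17 19 16
f 20 17 16
f 16 19 18
f 18 20 16
f 17 23 19
f 21 17 20
f 21 23 17
f 19 23 18
f 22 20 18
f 18 23 22
f 22 21 20
f 23 21 22

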